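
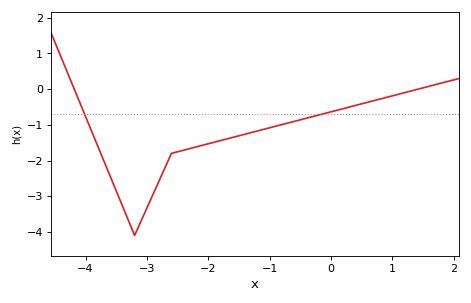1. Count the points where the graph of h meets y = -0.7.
2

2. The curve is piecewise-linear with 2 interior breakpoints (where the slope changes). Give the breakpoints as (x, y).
(-3.2, -4.1); (-2.6, -1.8)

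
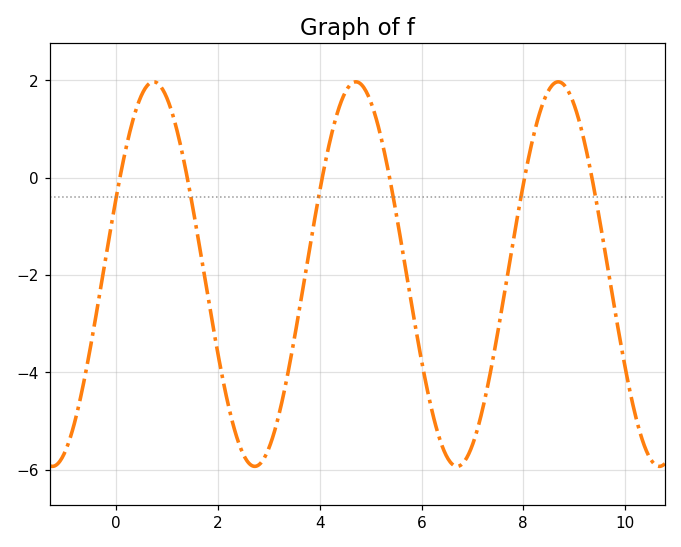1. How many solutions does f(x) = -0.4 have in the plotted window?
6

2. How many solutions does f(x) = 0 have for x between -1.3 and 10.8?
6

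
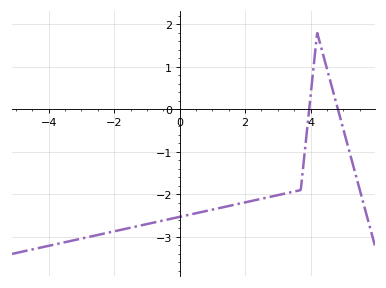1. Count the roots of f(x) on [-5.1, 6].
2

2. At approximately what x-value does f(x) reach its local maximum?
4.2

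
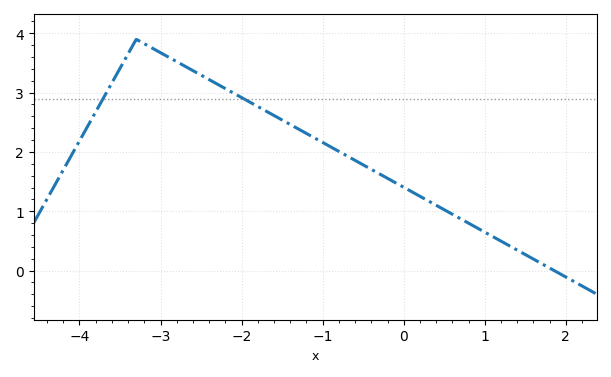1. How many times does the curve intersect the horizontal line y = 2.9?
2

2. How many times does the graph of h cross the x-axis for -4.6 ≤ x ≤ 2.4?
1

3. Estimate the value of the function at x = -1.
2.2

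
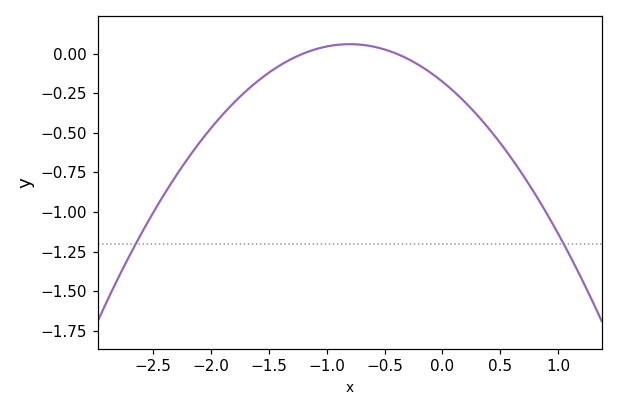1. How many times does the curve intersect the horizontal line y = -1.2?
2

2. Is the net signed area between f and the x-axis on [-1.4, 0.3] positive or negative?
negative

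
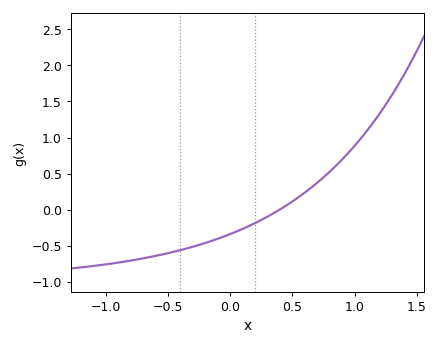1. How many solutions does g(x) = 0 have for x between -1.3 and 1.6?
1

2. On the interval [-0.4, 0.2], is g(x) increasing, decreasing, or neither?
increasing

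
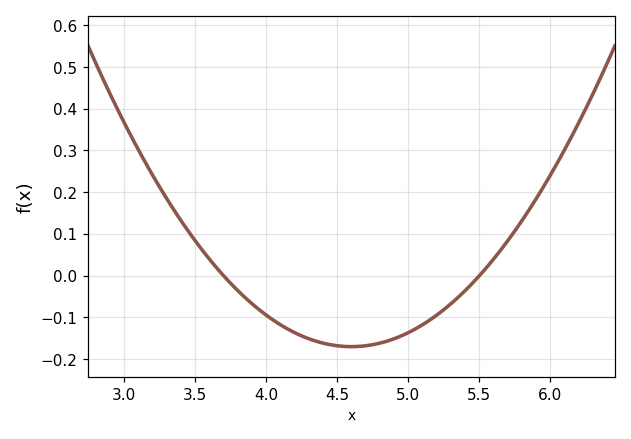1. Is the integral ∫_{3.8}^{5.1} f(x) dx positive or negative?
negative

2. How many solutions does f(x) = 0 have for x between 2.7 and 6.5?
2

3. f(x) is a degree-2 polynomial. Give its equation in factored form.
y = 0.21(x - 3.7)(x - 5.5)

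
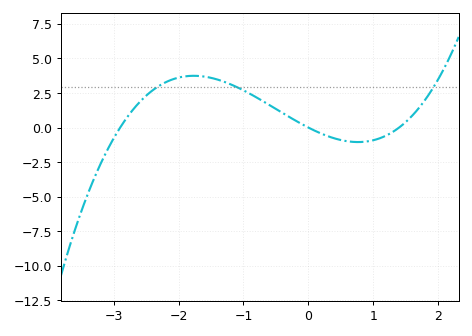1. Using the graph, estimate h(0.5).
-1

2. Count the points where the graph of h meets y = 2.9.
3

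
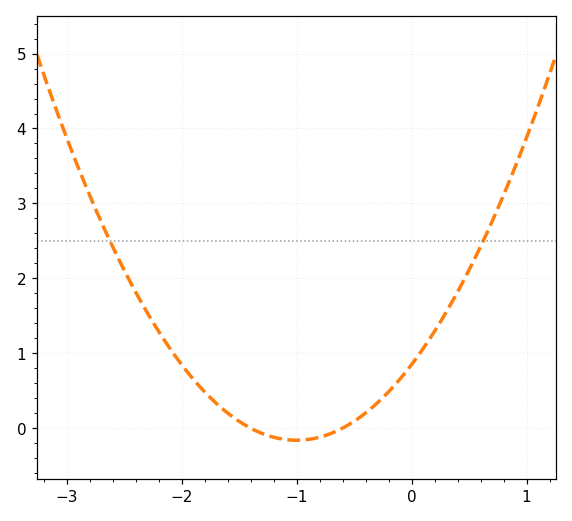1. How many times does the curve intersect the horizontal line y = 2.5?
2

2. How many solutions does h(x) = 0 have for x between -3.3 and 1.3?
2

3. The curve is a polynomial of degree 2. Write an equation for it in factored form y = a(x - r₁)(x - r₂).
y = 1.01(x + 1.4)(x + 0.6)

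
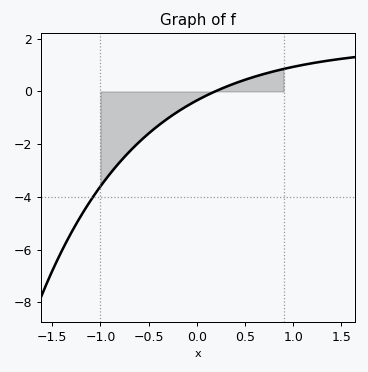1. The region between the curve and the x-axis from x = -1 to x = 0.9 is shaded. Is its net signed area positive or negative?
negative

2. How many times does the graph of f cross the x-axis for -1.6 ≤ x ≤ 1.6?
1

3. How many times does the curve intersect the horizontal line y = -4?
1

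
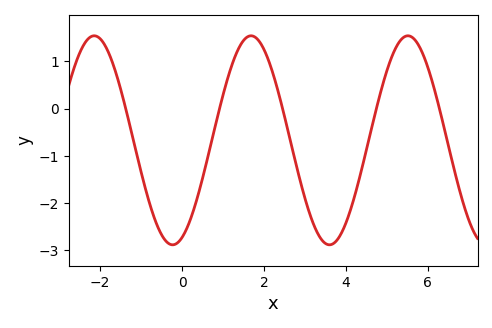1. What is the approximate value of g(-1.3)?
-0.3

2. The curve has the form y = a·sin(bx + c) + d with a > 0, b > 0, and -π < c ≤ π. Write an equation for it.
y = 2.21sin(1.6x - 1.2) - 0.67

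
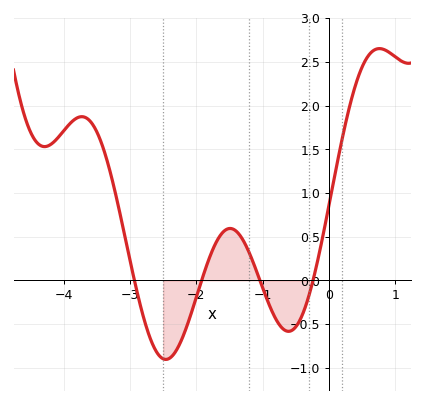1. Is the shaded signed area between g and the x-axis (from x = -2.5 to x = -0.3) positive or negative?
negative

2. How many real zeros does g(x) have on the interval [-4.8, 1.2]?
4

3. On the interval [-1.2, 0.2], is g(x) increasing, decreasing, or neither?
neither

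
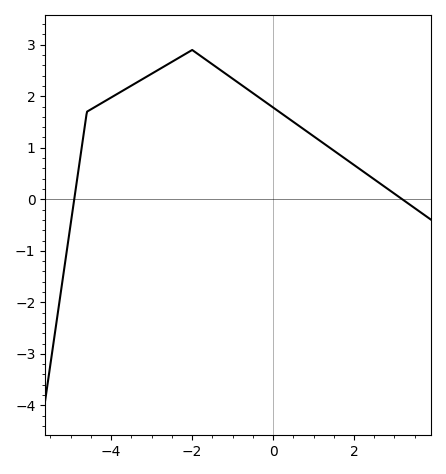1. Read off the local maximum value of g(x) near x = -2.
2.9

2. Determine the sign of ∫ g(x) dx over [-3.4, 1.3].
positive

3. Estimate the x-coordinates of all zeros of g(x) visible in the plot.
-4.91, 3.19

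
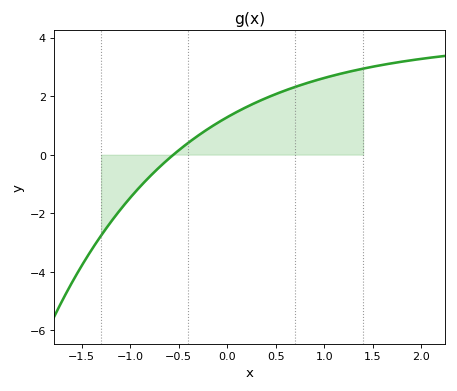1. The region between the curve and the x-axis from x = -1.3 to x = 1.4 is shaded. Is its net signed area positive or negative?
positive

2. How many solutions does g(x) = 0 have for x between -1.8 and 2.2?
1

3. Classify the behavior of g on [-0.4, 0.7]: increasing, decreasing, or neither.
increasing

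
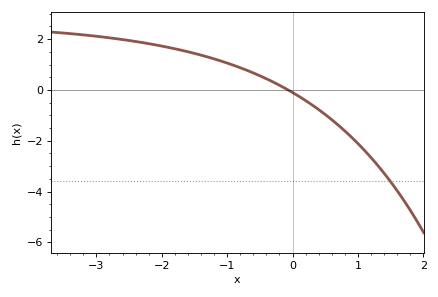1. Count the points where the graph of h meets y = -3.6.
1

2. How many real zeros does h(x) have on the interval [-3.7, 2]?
1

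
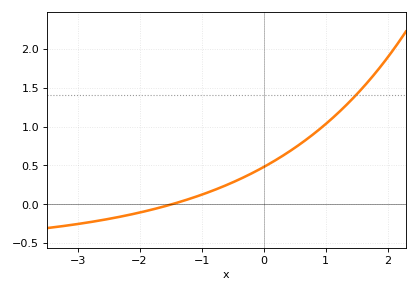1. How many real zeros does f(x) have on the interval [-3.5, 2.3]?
1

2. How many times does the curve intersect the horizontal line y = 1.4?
1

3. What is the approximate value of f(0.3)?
0.6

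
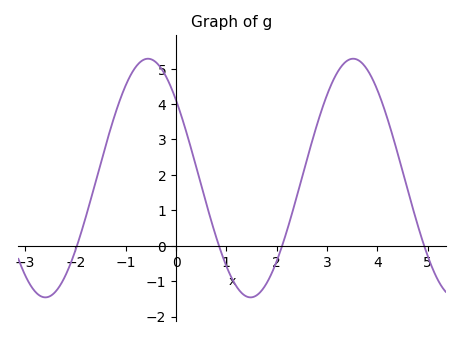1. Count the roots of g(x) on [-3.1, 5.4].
4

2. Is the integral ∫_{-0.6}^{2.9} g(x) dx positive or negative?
positive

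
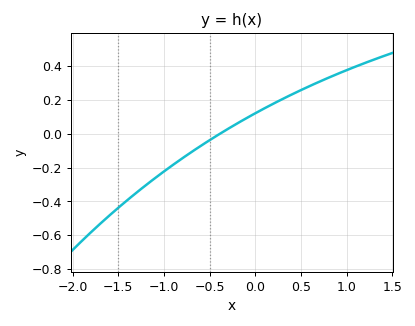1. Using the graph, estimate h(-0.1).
0.1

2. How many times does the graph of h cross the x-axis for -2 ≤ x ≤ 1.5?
1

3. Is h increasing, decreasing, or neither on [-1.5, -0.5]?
increasing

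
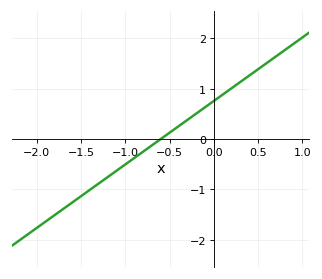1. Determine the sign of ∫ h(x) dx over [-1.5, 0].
negative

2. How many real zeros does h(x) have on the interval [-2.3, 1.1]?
1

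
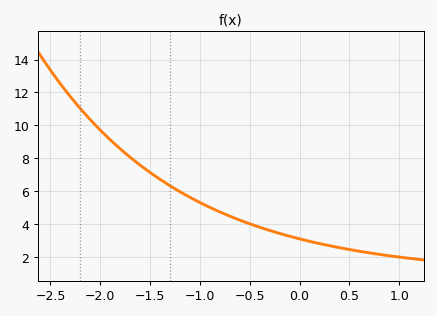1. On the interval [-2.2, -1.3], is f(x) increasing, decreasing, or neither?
decreasing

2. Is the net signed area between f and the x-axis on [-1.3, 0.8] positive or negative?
positive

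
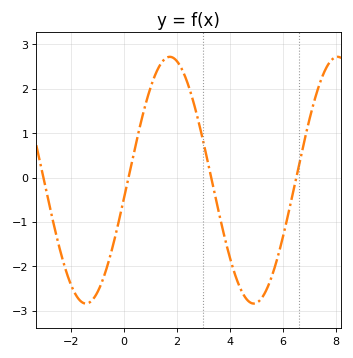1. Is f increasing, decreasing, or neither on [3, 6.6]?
neither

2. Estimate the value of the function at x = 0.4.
0.644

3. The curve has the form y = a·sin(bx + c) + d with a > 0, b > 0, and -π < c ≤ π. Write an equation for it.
y = 2.78sin(0.99x - 0.14) - 0.06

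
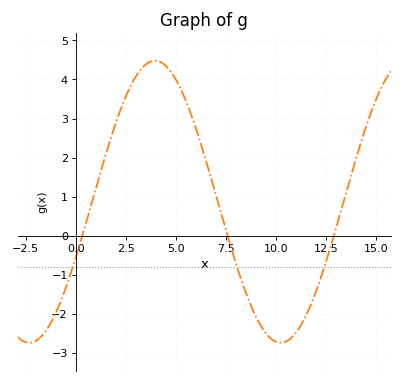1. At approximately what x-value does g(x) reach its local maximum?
3.96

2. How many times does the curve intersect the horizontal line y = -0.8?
3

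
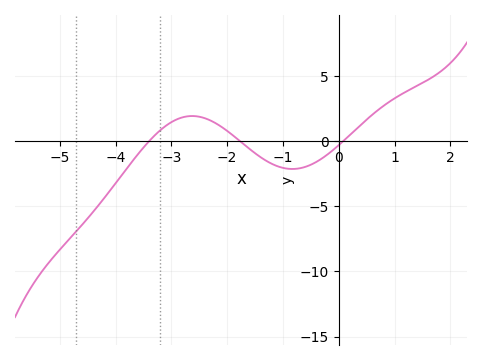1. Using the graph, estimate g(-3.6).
-1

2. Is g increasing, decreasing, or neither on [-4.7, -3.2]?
increasing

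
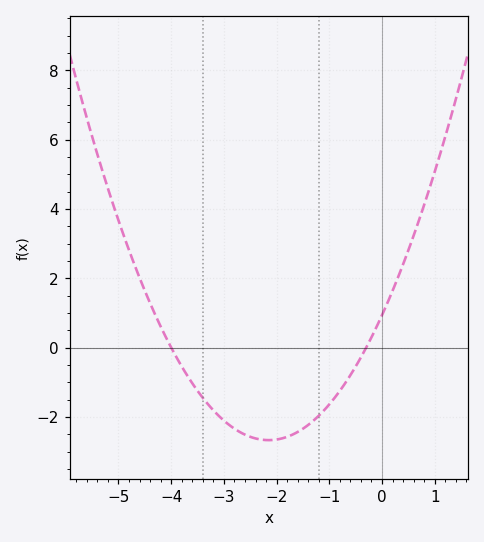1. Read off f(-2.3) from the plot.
-2.65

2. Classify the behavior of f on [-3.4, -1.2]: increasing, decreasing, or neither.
neither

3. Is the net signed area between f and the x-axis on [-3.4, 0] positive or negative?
negative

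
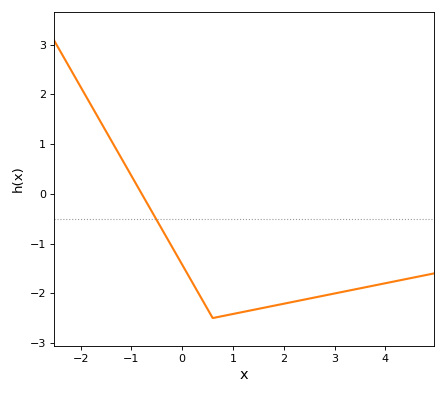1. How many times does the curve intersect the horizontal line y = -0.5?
1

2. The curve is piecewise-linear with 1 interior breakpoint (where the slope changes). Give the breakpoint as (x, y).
(0.6, -2.5)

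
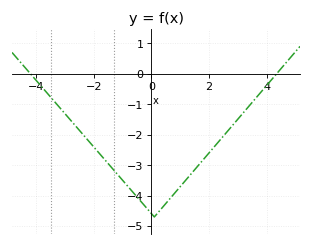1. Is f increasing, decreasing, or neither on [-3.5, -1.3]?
decreasing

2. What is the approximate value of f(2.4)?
-2.2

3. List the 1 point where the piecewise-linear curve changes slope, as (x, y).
(0.1, -4.7)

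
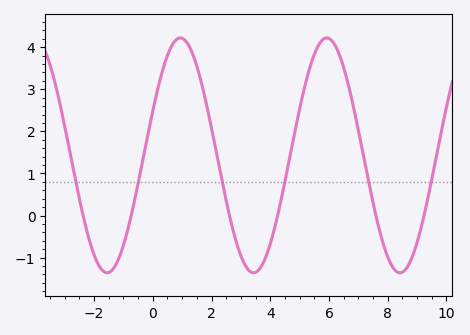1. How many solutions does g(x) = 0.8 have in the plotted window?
6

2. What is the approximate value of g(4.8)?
1.86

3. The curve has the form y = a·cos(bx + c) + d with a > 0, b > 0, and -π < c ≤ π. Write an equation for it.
y = 2.79cos(1.26x - 1.18) + 1.43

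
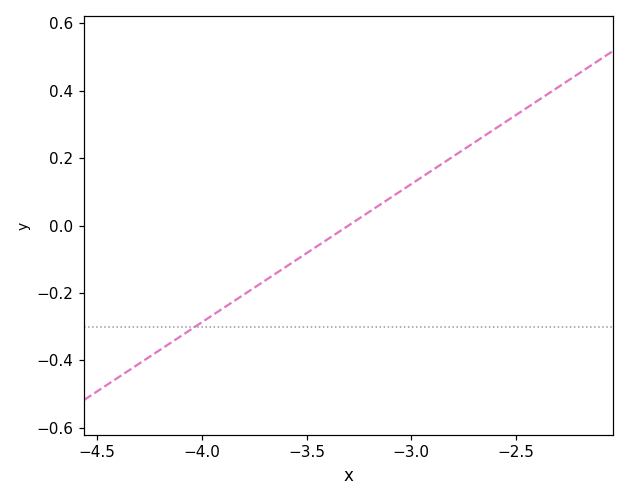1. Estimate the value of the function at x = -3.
0.12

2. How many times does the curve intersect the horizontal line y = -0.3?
1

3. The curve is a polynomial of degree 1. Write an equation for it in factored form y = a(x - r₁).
y = 0.41(x + 3.3)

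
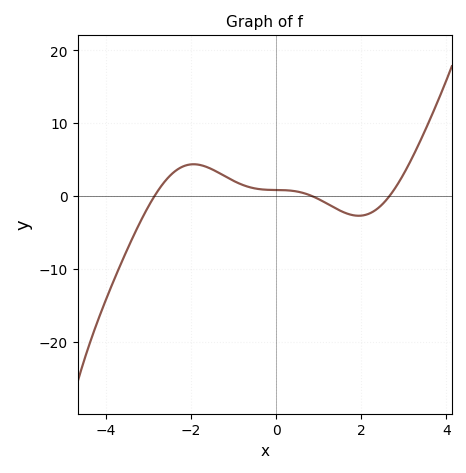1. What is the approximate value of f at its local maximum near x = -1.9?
4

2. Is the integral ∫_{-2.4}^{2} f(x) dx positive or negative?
positive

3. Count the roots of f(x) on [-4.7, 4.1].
3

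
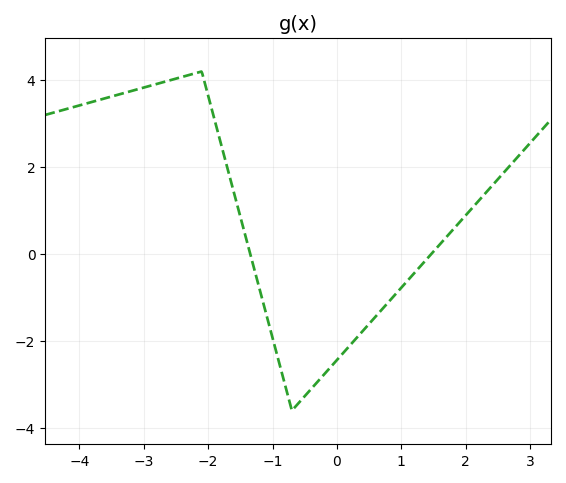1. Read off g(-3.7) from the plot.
3.54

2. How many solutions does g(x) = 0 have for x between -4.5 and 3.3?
2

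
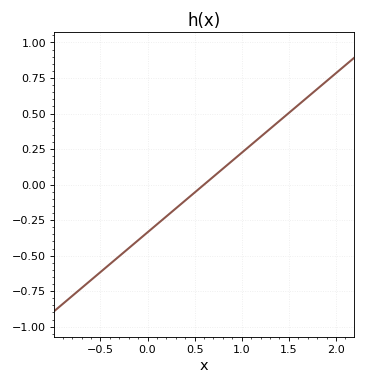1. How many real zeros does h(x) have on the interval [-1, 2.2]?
1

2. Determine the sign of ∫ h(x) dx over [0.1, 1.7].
positive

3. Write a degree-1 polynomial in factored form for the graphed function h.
y = 0.56(x - 0.6)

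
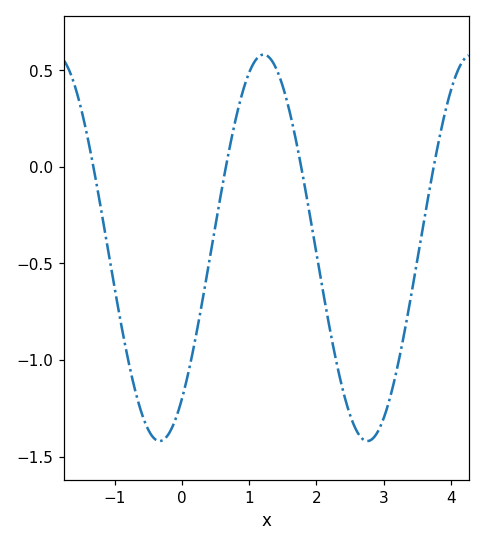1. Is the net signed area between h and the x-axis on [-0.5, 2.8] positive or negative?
negative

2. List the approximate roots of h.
-1.3, 0.7, 1.8, 3.7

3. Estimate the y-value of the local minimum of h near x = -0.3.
-1.4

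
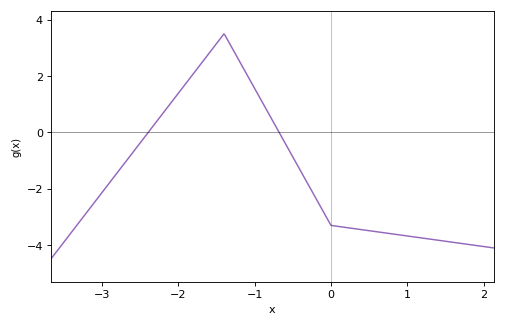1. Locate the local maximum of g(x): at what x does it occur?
-1.4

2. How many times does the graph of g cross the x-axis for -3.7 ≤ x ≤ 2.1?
2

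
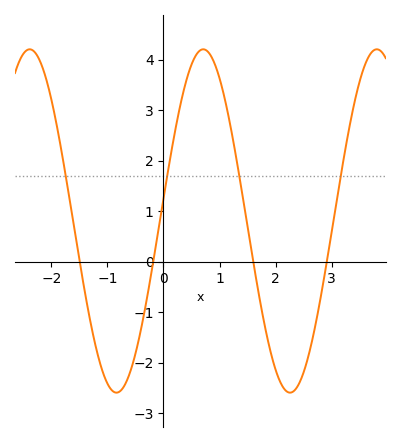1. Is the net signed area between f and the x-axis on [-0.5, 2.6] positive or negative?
positive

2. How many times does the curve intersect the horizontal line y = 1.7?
4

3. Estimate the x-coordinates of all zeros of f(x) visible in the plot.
-1.49, -0.183, 1.6, 2.91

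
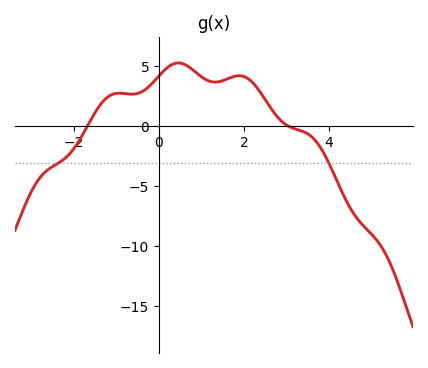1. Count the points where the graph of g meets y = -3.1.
2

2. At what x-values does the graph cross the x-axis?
-1.6, 3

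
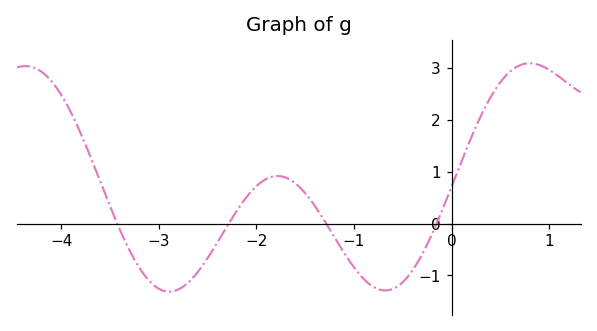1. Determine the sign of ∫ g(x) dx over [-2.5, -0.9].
positive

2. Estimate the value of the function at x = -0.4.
-0.904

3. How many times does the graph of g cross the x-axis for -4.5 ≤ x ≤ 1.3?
4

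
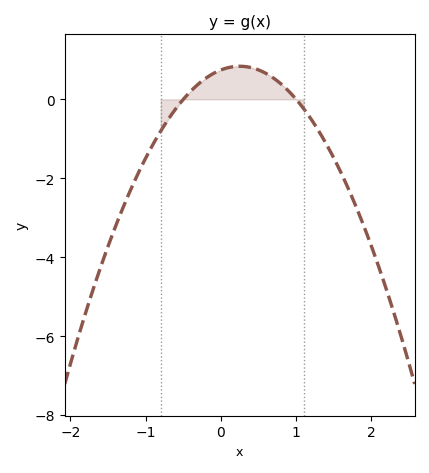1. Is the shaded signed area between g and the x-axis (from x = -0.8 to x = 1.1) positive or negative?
positive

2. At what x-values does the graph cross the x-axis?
-0.5, 1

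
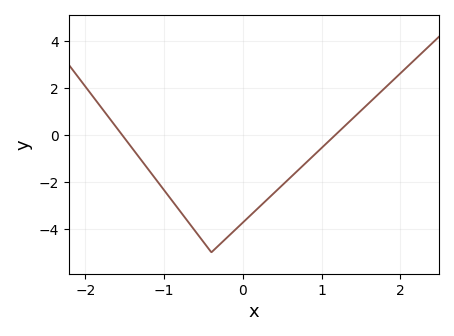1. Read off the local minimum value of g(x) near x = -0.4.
-5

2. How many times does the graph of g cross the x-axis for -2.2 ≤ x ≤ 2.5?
2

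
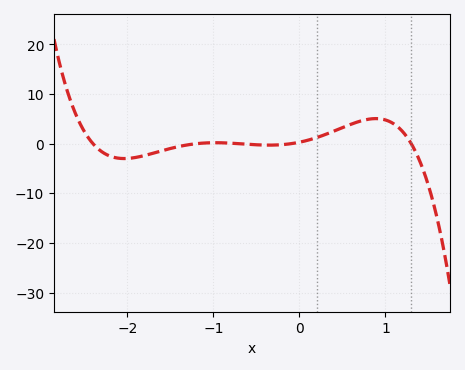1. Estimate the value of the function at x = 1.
5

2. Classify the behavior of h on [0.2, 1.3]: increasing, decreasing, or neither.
neither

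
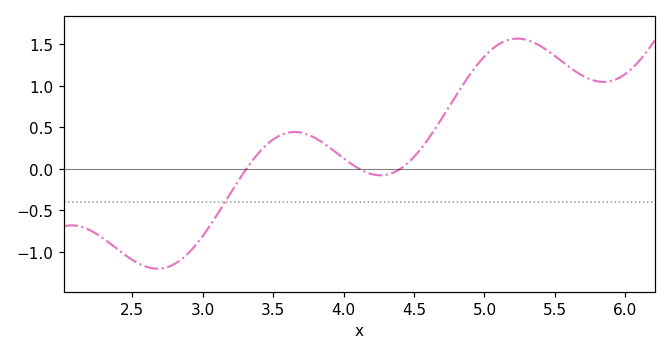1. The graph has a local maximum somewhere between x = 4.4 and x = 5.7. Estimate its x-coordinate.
5.23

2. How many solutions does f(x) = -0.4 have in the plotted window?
1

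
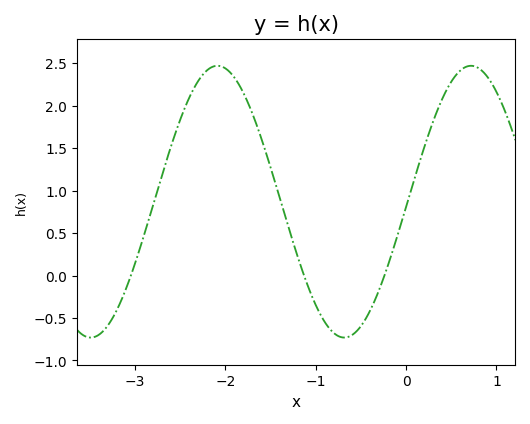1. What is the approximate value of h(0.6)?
2.4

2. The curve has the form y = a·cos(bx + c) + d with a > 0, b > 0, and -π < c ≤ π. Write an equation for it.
y = 1.6cos(2.2x - 1.6) + 0.87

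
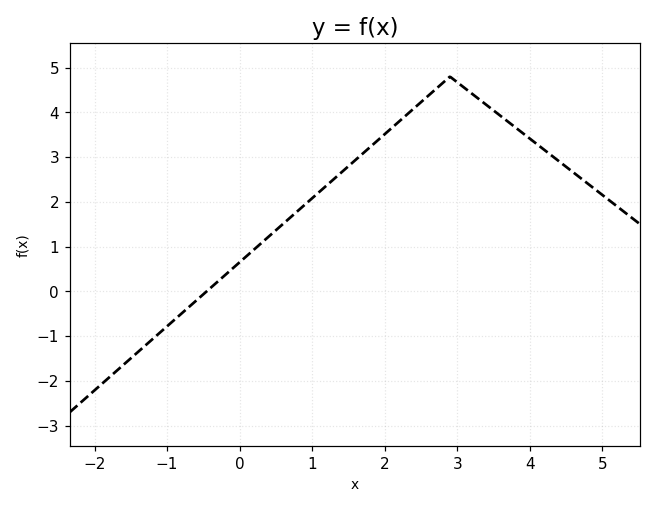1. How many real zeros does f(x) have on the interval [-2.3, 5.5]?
1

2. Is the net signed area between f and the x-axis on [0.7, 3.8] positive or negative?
positive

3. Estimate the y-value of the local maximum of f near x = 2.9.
4.8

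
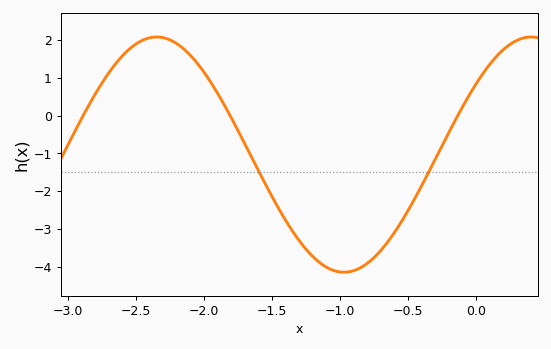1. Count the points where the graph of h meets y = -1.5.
2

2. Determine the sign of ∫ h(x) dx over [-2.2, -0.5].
negative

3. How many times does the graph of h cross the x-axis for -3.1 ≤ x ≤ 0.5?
3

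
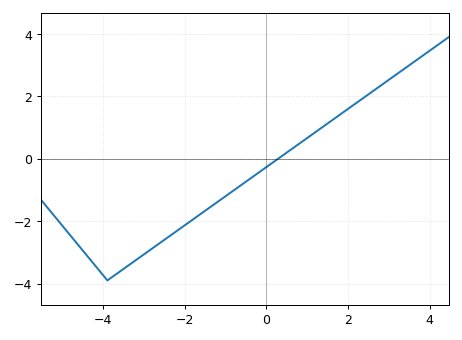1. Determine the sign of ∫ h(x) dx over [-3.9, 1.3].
negative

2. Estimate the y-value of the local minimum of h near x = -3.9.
-3.9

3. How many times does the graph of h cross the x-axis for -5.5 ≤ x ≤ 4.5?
1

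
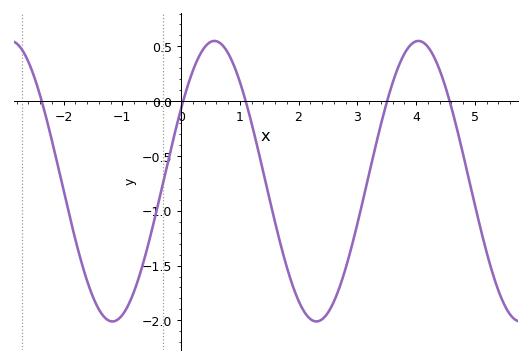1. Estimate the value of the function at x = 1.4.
-0.646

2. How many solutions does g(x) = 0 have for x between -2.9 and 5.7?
5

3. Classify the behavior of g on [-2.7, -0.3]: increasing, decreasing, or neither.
neither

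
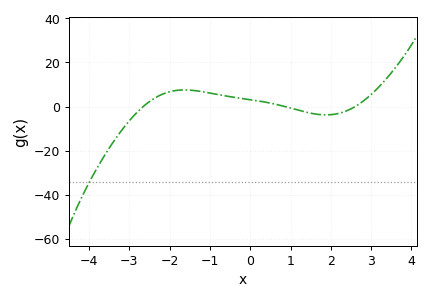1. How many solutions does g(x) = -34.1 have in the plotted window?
1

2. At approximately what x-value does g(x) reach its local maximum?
-1.63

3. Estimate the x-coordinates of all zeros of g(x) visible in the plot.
-2.66, 0.862, 2.6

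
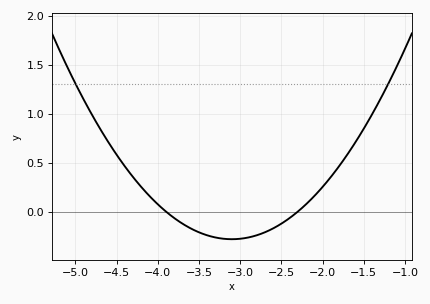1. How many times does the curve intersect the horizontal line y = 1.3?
2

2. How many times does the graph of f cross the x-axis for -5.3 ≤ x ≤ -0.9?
2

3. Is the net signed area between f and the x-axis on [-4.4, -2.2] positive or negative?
negative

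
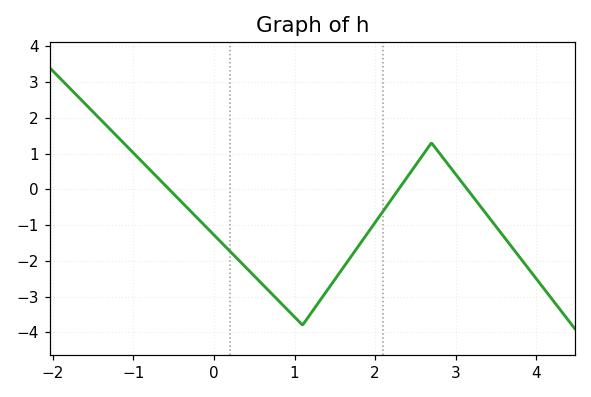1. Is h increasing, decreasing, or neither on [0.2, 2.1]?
neither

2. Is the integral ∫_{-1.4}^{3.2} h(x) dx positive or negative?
negative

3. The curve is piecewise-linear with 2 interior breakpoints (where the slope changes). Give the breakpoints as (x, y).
(1.1, -3.8); (2.7, 1.3)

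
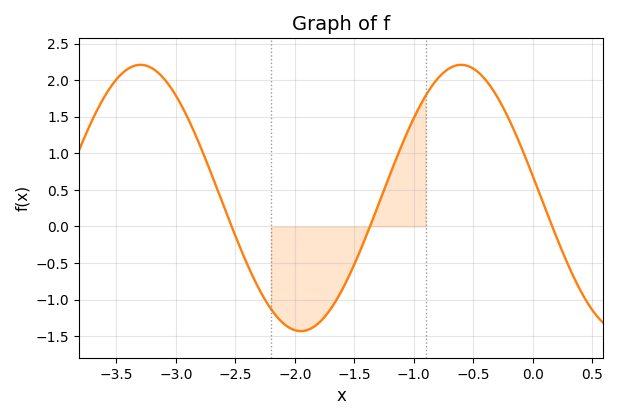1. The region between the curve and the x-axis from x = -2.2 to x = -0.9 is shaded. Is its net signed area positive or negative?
negative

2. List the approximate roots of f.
-2.5, -1.4, 0.2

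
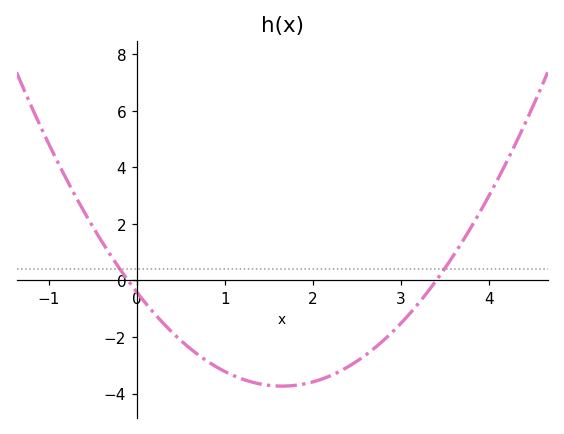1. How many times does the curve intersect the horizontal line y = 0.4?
2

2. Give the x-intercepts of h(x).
-0.1, 3.4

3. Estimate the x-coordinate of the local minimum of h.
1.65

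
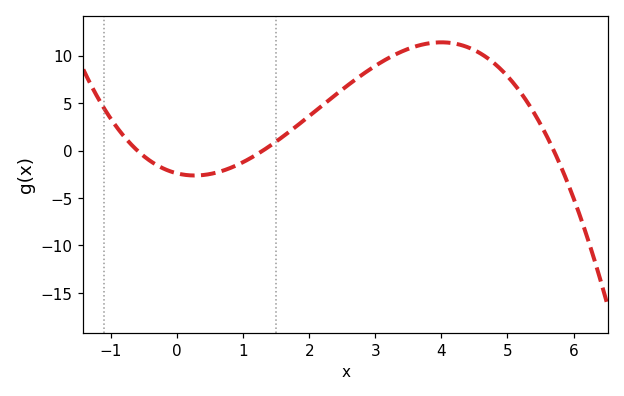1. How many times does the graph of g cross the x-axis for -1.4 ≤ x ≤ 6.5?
3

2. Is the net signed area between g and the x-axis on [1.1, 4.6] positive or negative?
positive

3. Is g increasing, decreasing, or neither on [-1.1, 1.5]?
neither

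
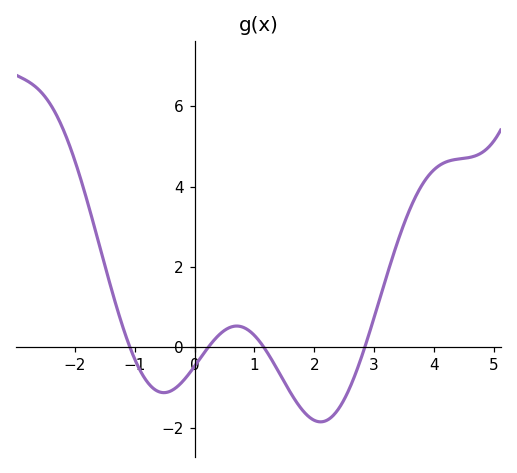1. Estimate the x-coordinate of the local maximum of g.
0.705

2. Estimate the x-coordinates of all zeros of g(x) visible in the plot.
-1.08, 0.228, 1.16, 2.84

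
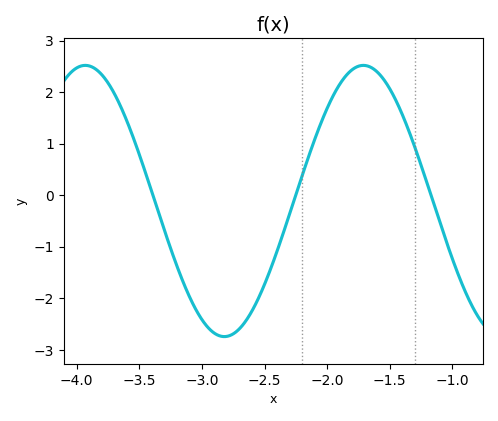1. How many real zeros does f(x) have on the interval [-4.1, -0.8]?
3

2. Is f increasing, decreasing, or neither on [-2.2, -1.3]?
neither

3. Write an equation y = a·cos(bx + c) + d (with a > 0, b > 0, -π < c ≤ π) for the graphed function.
y = 2.63cos(2.8x - 1.4) - 0.11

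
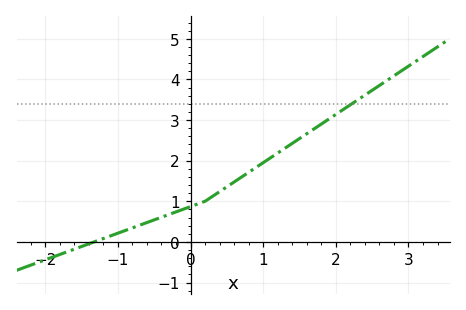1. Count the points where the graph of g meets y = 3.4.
1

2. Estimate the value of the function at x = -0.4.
0.6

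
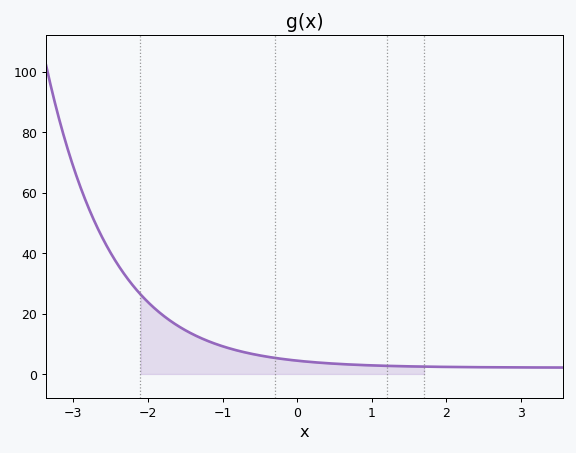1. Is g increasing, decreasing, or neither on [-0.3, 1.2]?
decreasing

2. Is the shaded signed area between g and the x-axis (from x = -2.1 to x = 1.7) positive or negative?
positive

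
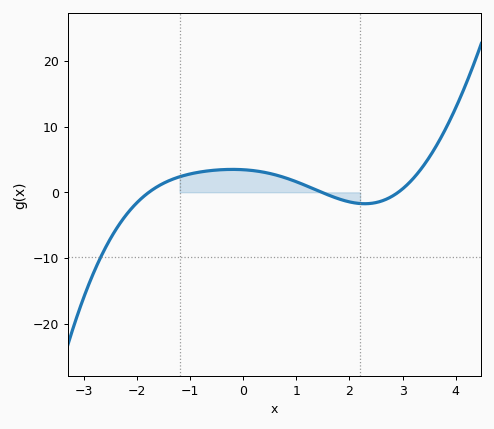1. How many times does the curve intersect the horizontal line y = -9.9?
1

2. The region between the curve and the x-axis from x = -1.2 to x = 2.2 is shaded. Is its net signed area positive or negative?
positive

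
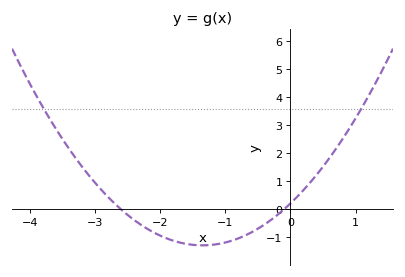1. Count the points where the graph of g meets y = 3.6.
2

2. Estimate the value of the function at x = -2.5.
-0.197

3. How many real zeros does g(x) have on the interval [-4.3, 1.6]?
2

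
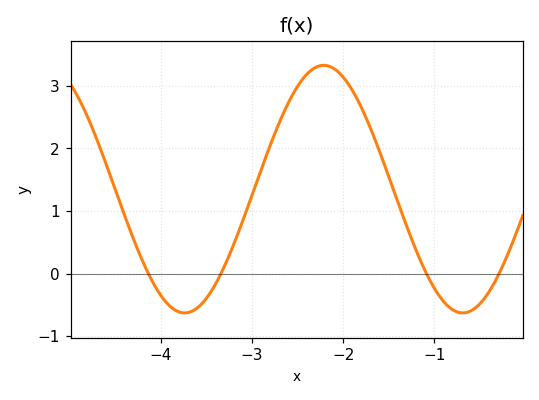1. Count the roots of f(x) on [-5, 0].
4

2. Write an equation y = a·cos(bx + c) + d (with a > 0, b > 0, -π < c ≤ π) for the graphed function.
y = 1.98cos(2.1x - 1.7) + 1.35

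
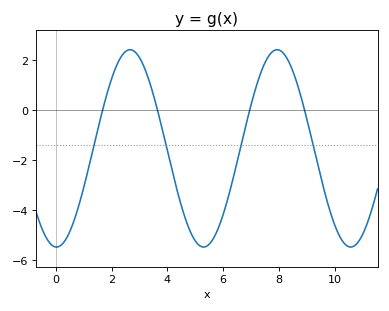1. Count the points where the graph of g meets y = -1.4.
4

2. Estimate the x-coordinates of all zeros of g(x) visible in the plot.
1.67, 3.64, 6.95, 8.92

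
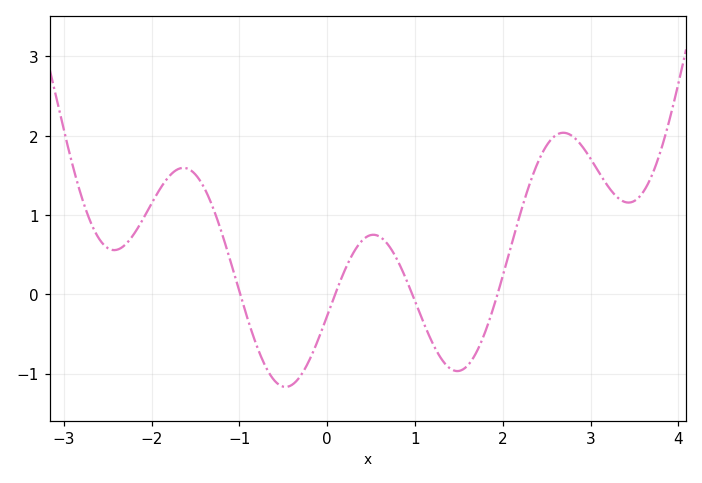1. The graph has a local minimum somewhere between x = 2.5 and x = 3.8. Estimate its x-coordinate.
3.4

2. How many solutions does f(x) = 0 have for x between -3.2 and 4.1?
4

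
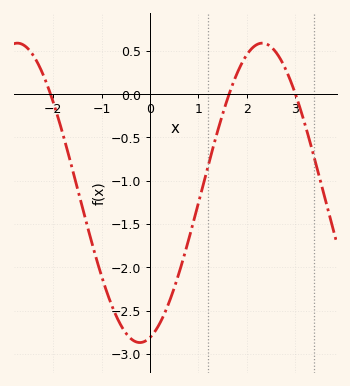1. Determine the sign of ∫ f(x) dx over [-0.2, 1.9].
negative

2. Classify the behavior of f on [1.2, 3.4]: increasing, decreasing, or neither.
neither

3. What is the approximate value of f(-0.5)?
-2.76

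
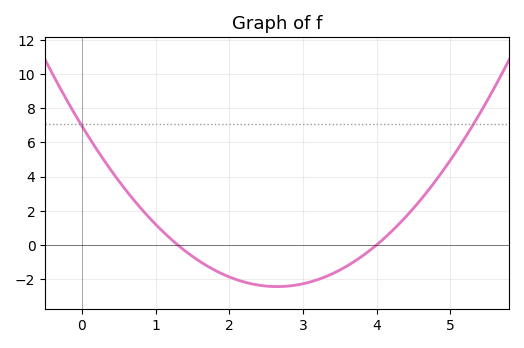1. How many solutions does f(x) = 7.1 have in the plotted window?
2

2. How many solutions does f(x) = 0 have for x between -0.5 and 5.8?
2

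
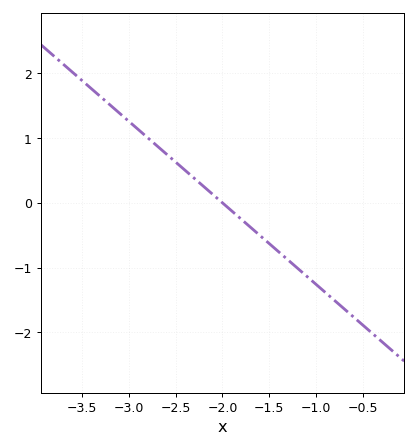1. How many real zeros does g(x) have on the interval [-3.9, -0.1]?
1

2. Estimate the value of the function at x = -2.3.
0.4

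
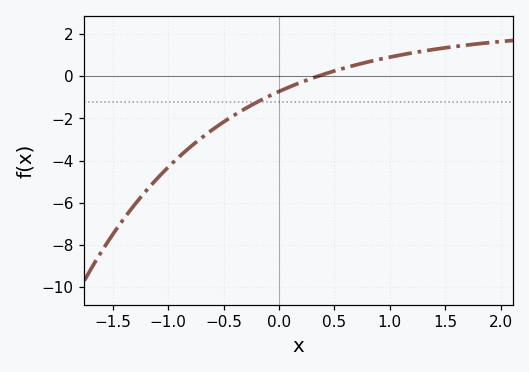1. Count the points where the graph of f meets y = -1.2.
1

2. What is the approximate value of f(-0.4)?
-1.8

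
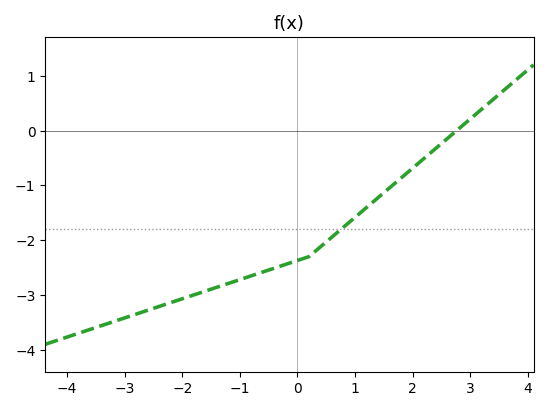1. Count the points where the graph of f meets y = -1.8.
1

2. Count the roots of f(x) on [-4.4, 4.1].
1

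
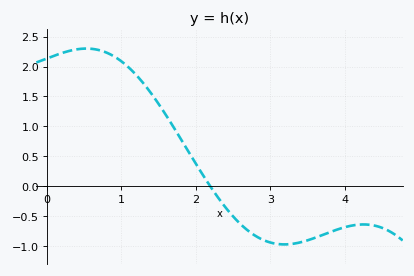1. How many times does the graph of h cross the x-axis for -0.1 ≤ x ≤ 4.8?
1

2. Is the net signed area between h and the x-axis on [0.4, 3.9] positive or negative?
positive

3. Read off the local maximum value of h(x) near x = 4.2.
-0.637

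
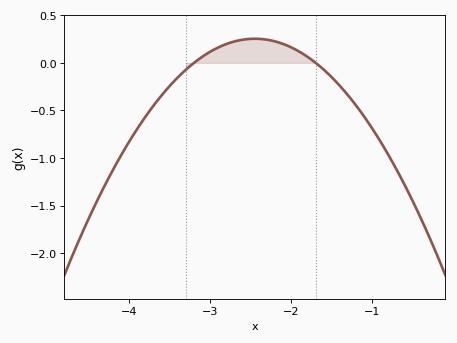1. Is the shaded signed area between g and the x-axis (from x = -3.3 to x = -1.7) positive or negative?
positive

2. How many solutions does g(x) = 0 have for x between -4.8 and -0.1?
2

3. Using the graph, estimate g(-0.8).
-0.95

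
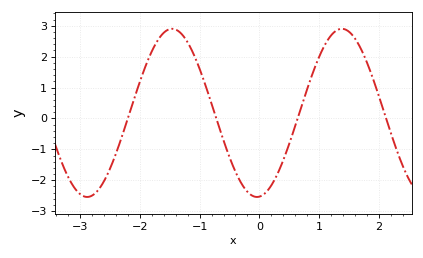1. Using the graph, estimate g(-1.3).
2.7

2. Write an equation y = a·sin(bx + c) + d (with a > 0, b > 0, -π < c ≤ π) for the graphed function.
y = 2.72sin(2.2x - 1.5) + 0.18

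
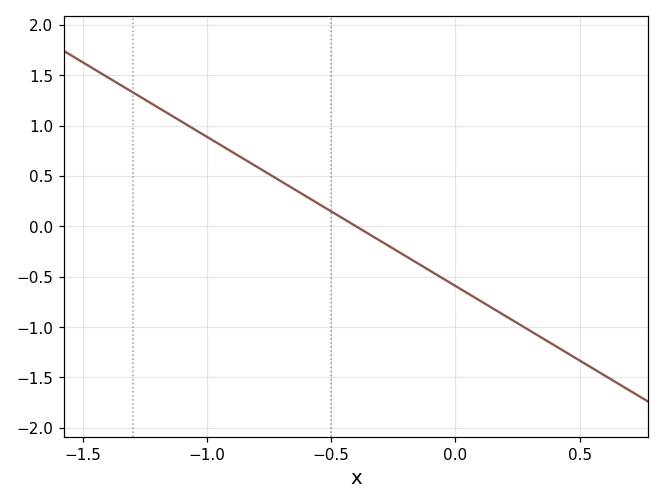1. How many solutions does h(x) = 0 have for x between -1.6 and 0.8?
1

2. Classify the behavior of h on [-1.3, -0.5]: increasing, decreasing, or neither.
decreasing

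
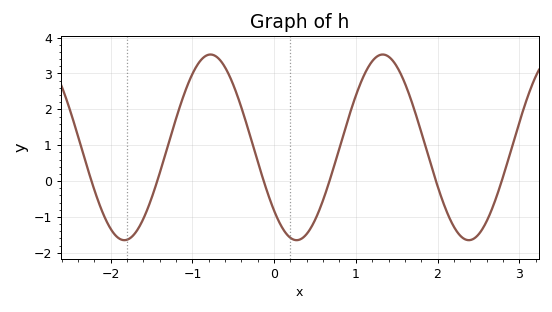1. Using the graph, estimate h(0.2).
-1.59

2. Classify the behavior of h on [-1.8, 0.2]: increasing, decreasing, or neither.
neither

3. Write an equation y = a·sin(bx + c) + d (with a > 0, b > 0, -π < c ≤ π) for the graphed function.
y = 2.59sin(2.98x - 2.39) + 0.94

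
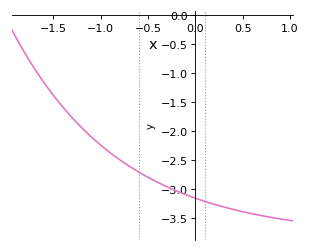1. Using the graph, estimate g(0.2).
-3.27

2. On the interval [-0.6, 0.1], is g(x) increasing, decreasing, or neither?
decreasing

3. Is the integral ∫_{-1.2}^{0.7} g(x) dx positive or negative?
negative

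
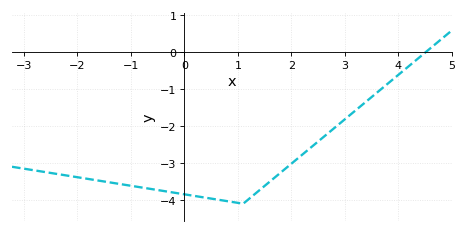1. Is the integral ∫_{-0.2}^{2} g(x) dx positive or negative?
negative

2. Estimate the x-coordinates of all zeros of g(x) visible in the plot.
4.6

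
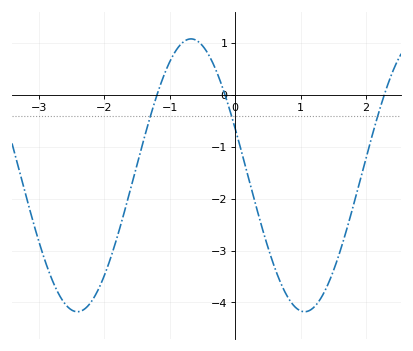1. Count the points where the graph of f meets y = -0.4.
3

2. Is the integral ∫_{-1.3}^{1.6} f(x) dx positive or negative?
negative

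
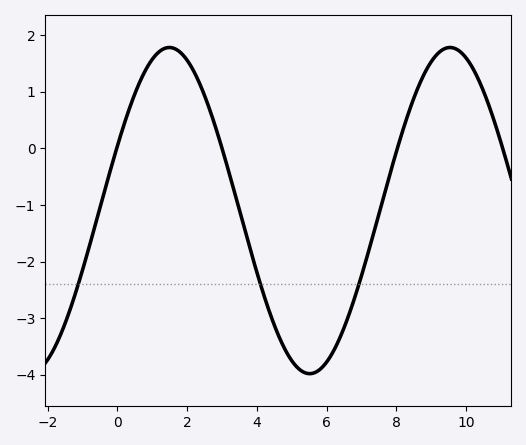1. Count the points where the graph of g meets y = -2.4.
3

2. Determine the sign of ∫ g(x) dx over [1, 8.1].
negative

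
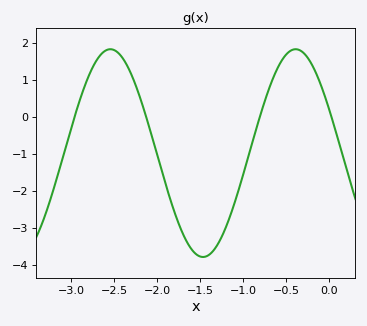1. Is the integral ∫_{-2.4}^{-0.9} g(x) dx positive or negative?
negative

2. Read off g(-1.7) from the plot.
-3.2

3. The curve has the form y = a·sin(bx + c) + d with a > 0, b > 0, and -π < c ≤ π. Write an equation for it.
y = 2.81sin(2.9x + 2.7) - 0.98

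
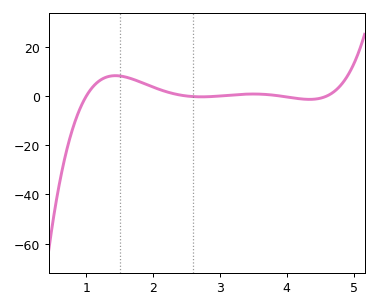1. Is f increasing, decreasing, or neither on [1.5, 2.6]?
decreasing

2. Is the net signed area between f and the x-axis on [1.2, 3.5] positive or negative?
positive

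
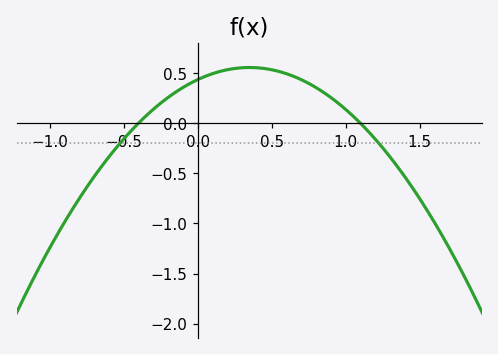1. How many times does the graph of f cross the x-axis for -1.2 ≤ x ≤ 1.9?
2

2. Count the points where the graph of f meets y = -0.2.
2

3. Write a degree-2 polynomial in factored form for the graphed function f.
y = -0.99(x + 0.4)(x - 1.1)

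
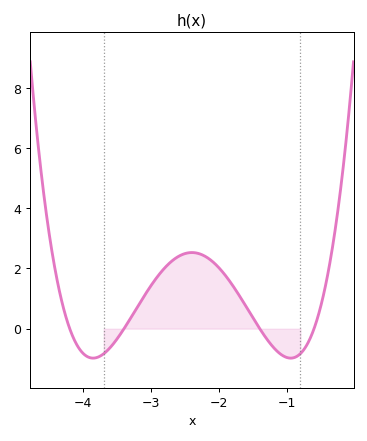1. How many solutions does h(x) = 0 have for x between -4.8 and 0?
4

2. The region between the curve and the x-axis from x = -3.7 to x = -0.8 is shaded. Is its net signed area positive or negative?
positive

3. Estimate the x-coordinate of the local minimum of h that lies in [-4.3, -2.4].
-3.9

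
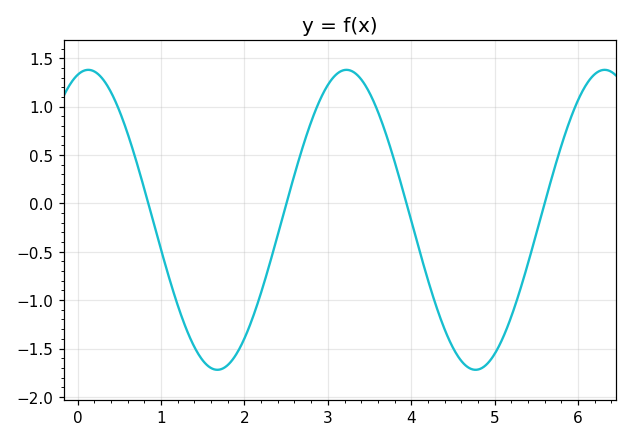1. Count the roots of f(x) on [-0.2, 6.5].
4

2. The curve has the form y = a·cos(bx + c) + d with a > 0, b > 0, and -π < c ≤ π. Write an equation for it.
y = 1.55cos(2.03x - 0.26) - 0.17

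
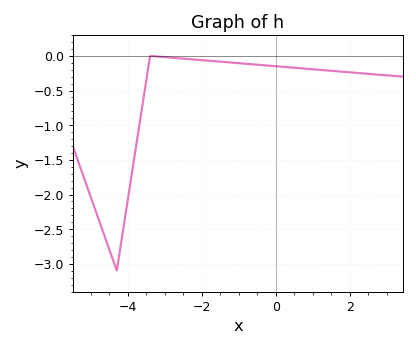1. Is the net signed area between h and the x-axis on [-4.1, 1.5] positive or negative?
negative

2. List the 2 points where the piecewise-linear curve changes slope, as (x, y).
(-4.3, -3.1); (-3.4, 0)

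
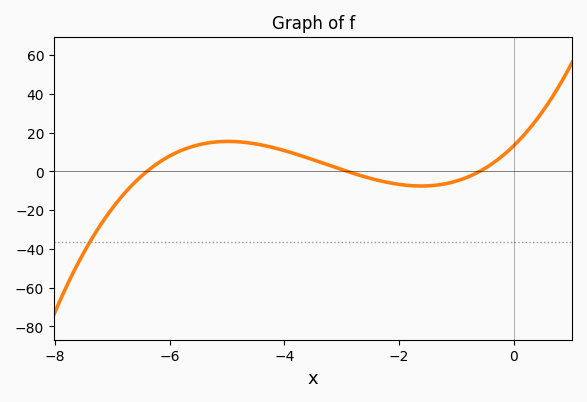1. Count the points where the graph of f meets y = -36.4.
1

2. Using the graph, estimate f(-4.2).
12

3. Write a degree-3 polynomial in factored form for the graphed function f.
y = 1.2(x + 6.4)(x + 2.9)(x + 0.6)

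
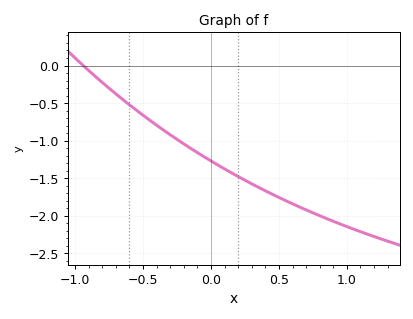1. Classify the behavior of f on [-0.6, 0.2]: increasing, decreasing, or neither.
decreasing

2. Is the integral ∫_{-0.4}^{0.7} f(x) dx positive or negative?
negative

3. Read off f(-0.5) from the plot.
-0.65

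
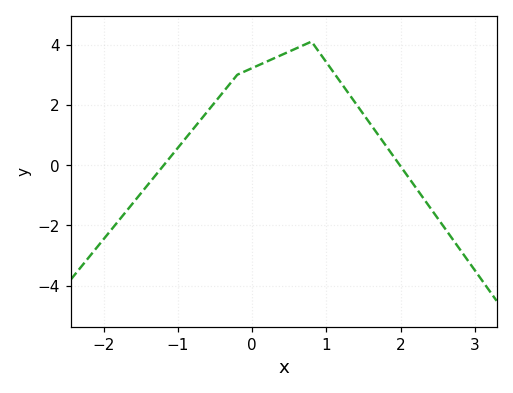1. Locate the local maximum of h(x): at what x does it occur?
0.8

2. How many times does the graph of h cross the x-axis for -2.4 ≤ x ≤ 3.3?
2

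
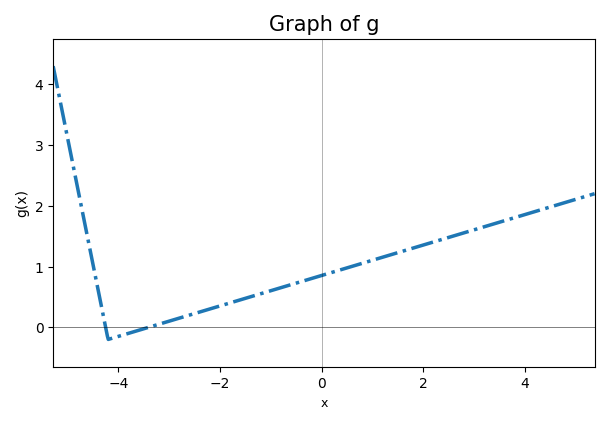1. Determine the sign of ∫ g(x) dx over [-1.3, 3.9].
positive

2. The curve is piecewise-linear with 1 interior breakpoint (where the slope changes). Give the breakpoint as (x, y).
(-4.2, -0.2)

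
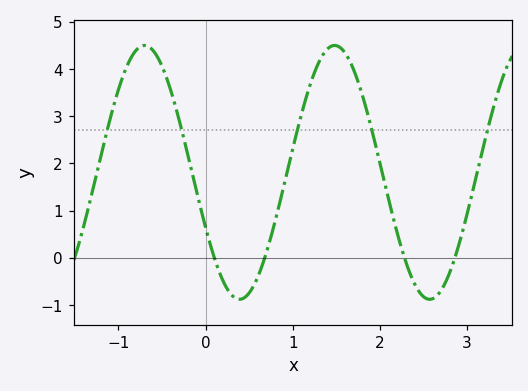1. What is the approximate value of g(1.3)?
4.1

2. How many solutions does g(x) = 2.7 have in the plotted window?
5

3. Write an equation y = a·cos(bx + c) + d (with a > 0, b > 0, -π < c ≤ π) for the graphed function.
y = 2.69cos(2.9x + 2) + 1.81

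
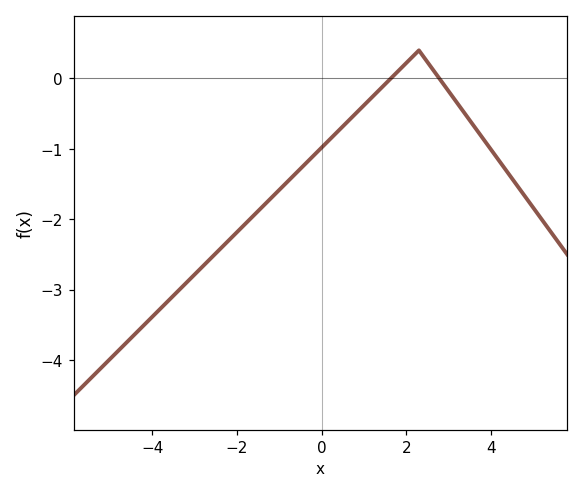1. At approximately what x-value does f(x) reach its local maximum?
2.3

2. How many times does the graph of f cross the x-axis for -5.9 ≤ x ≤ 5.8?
2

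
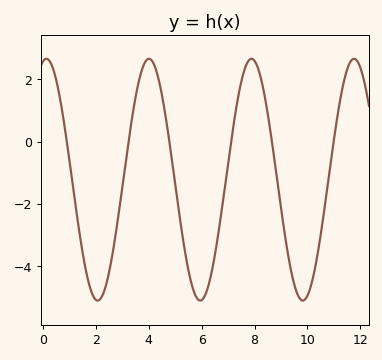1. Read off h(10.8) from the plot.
-1.19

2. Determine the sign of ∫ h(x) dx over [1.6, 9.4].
negative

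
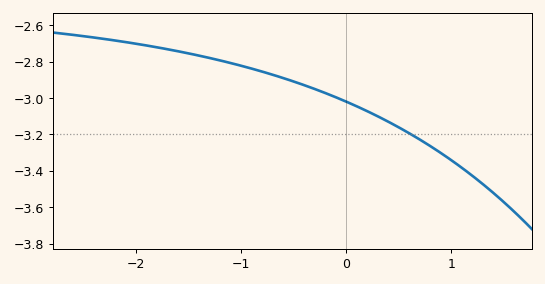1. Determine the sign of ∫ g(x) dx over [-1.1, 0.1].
negative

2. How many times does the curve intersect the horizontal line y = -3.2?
1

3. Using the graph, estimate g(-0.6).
-2.9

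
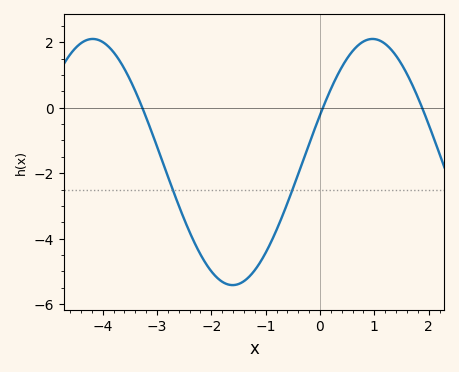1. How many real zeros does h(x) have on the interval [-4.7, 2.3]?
3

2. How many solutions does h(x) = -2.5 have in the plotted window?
2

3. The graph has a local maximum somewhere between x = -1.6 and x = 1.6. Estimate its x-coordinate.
0.966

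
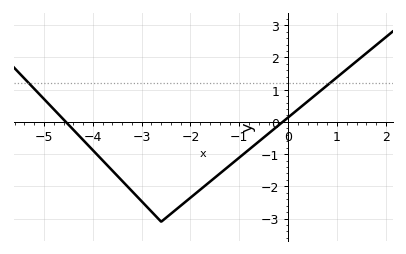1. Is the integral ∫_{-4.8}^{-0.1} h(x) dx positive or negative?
negative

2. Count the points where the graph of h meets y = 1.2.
2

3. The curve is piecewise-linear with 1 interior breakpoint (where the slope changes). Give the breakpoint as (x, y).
(-2.6, -3.1)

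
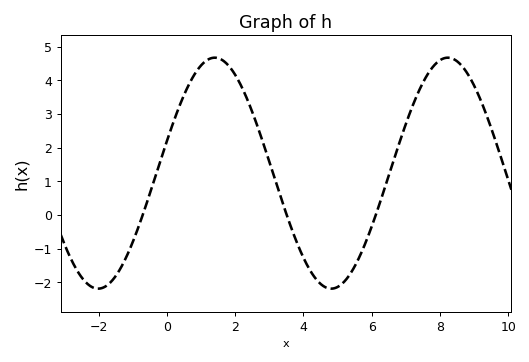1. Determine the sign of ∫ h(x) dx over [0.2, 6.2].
positive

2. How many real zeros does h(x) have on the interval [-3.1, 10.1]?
3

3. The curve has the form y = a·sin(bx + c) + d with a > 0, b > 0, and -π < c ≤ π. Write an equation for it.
y = 3.43sin(0.92x + 0.282) + 1.24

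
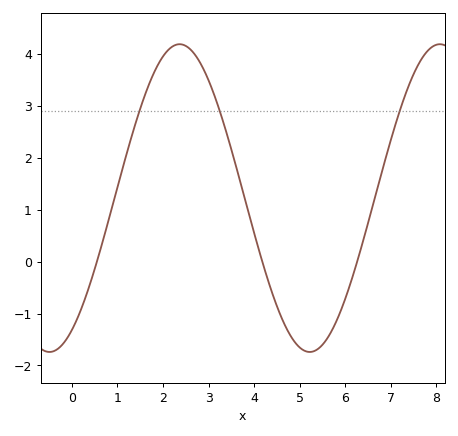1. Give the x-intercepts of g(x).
0.549, 4.18, 6.26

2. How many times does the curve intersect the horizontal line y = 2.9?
3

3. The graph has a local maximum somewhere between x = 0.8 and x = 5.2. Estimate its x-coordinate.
2.36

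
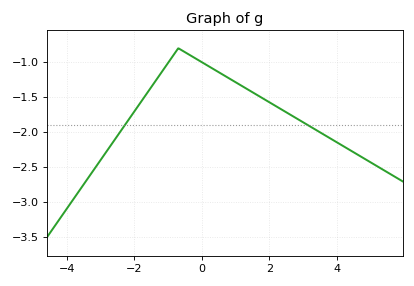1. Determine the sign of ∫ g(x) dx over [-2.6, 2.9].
negative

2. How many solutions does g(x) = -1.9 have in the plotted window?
2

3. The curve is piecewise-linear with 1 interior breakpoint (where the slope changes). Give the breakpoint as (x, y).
(-0.7, -0.8)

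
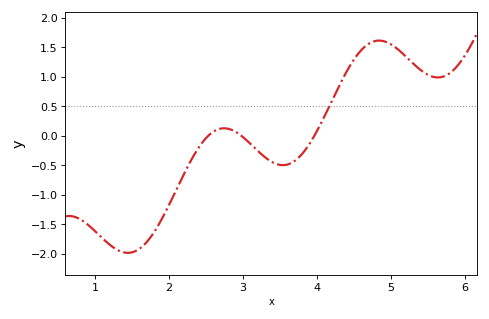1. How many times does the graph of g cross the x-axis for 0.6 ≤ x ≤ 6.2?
3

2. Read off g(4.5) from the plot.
1.3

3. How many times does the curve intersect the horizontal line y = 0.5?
1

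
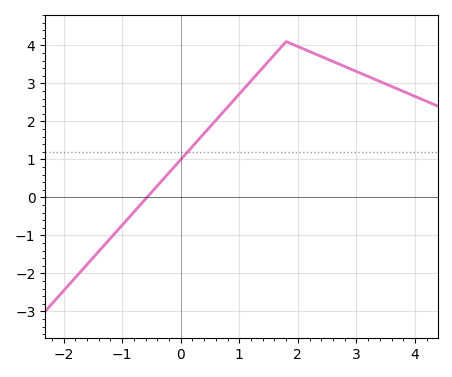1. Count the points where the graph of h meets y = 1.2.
1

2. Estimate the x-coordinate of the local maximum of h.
1.8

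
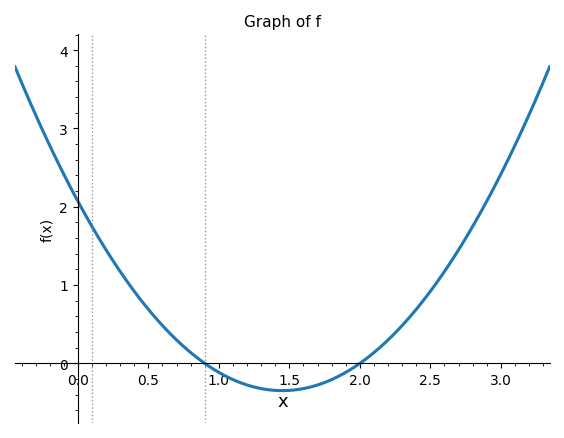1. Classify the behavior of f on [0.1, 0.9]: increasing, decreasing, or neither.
decreasing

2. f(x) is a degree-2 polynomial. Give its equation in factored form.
y = 1.15(x - 0.9)(x - 2)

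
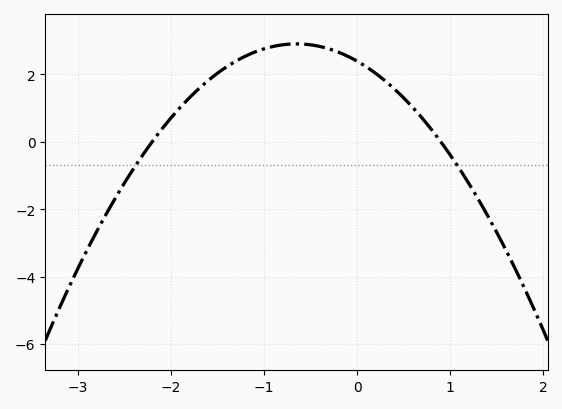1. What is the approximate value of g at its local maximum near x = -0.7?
3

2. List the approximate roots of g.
-2.2, 0.9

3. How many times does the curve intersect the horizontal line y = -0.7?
2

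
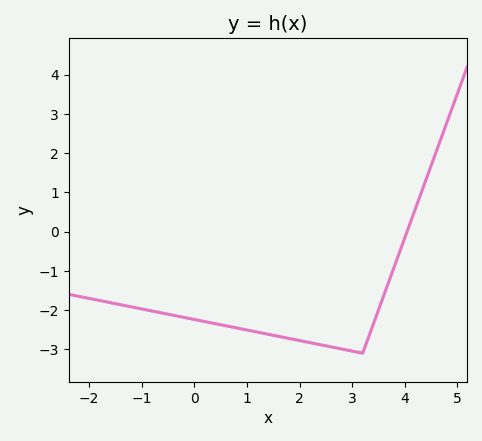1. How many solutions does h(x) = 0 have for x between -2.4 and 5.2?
1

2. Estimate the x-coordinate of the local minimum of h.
3.2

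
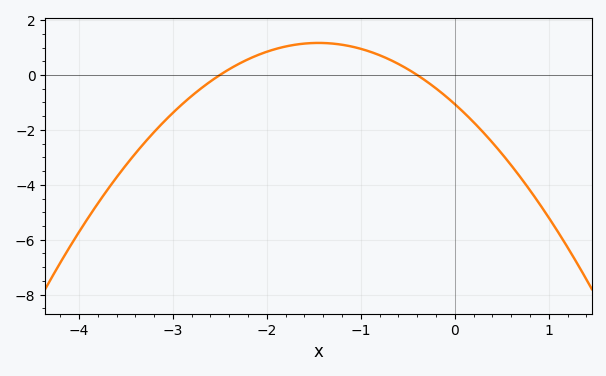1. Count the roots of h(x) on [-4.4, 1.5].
2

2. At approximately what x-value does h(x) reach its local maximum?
-1.4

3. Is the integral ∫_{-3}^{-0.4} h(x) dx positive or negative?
positive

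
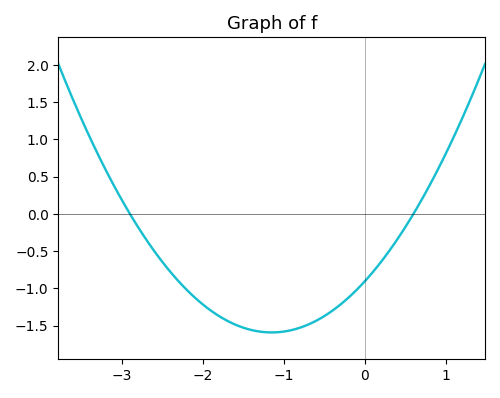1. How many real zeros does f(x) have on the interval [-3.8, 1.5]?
2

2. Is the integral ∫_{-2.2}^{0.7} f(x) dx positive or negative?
negative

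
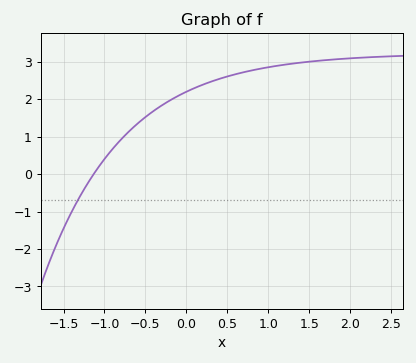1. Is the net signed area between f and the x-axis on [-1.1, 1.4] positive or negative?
positive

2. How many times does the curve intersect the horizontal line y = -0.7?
1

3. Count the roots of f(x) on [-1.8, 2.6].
1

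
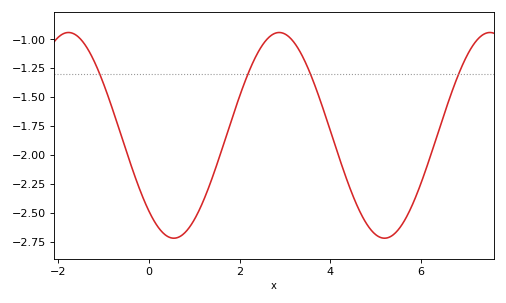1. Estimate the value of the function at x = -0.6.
-1.85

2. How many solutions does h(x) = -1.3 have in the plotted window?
4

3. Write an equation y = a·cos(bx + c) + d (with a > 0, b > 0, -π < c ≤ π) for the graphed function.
y = 0.89cos(1.35x + 2.4) - 1.83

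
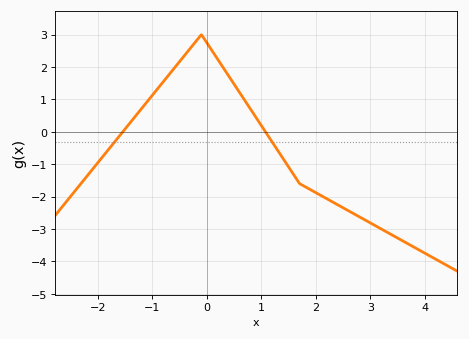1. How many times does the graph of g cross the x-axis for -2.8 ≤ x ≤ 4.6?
2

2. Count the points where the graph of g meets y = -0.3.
2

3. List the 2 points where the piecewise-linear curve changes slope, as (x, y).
(-0.1, 3); (1.7, -1.6)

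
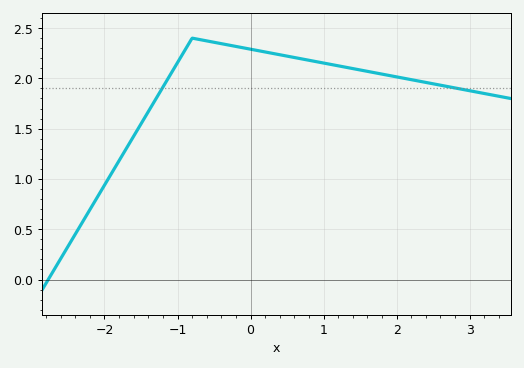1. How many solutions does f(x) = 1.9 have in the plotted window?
2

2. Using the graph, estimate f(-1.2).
1.91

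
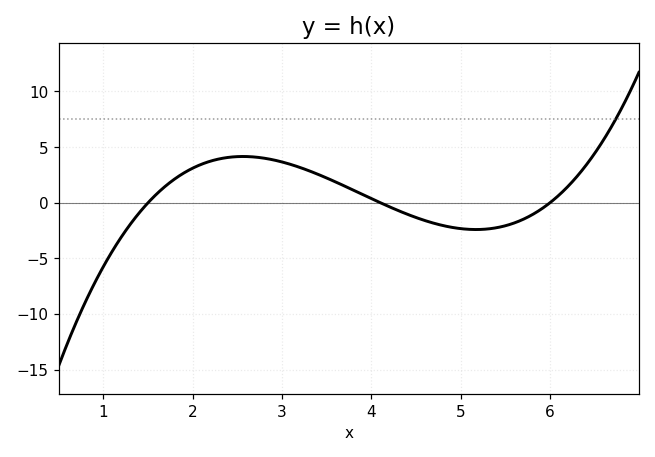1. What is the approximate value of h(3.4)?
2.5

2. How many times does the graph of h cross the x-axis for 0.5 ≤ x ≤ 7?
3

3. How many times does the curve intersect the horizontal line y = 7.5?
1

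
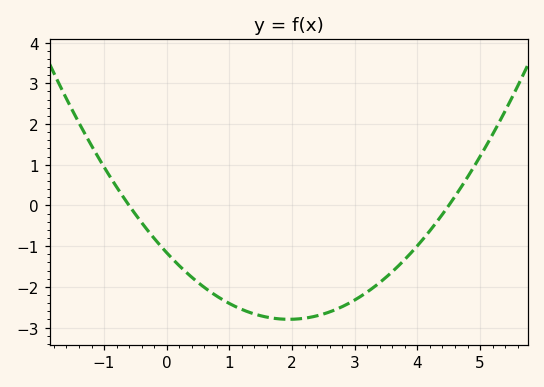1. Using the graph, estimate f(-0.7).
0.224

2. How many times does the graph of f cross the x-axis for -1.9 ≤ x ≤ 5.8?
2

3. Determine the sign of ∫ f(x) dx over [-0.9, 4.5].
negative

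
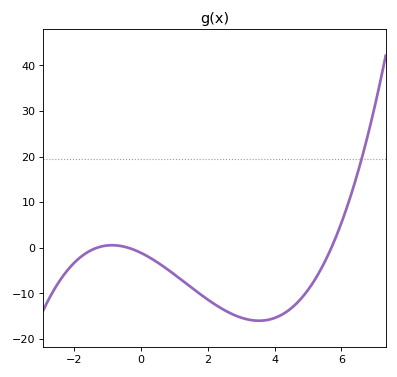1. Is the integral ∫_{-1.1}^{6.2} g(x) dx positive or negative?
negative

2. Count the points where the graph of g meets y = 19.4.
1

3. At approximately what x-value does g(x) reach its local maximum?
-0.8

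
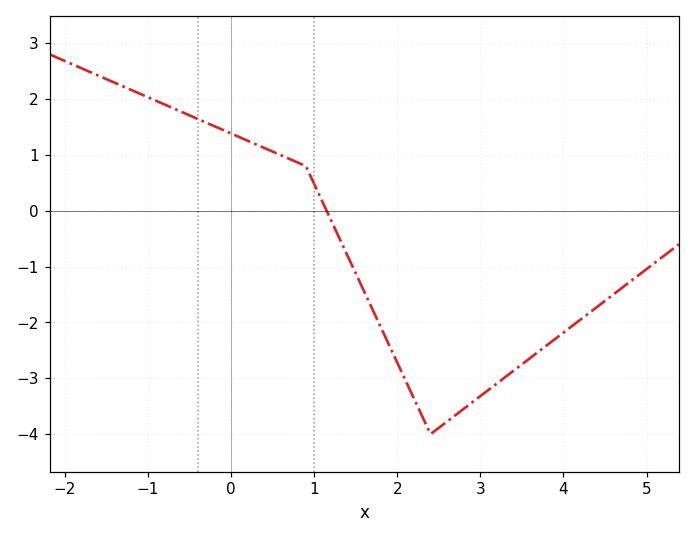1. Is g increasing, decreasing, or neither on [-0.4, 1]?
decreasing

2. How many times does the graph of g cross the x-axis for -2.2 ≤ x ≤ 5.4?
1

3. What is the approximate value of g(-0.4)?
1.64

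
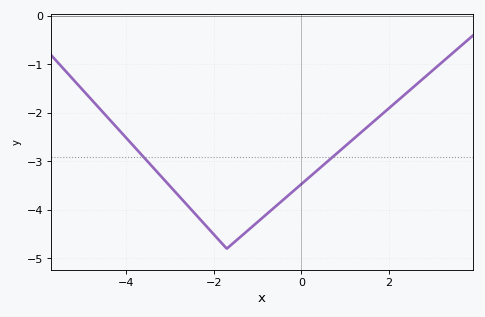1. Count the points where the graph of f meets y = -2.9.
2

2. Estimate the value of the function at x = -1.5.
-4.64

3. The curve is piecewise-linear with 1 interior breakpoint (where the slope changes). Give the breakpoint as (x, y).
(-1.7, -4.8)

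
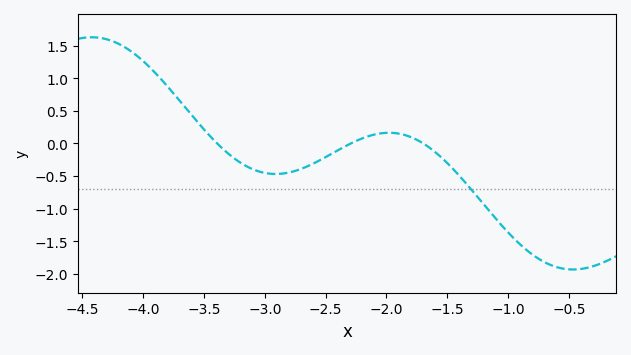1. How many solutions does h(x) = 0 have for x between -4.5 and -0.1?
3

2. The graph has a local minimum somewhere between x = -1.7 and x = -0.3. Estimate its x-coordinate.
-0.465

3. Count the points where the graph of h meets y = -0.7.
1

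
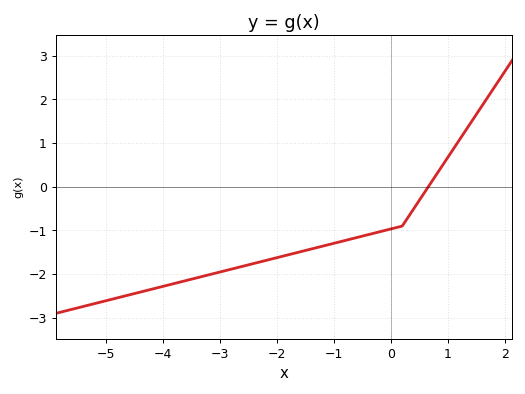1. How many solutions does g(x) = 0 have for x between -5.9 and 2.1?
1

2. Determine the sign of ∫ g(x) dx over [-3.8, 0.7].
negative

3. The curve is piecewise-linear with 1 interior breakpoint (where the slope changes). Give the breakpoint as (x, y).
(0.2, -0.9)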